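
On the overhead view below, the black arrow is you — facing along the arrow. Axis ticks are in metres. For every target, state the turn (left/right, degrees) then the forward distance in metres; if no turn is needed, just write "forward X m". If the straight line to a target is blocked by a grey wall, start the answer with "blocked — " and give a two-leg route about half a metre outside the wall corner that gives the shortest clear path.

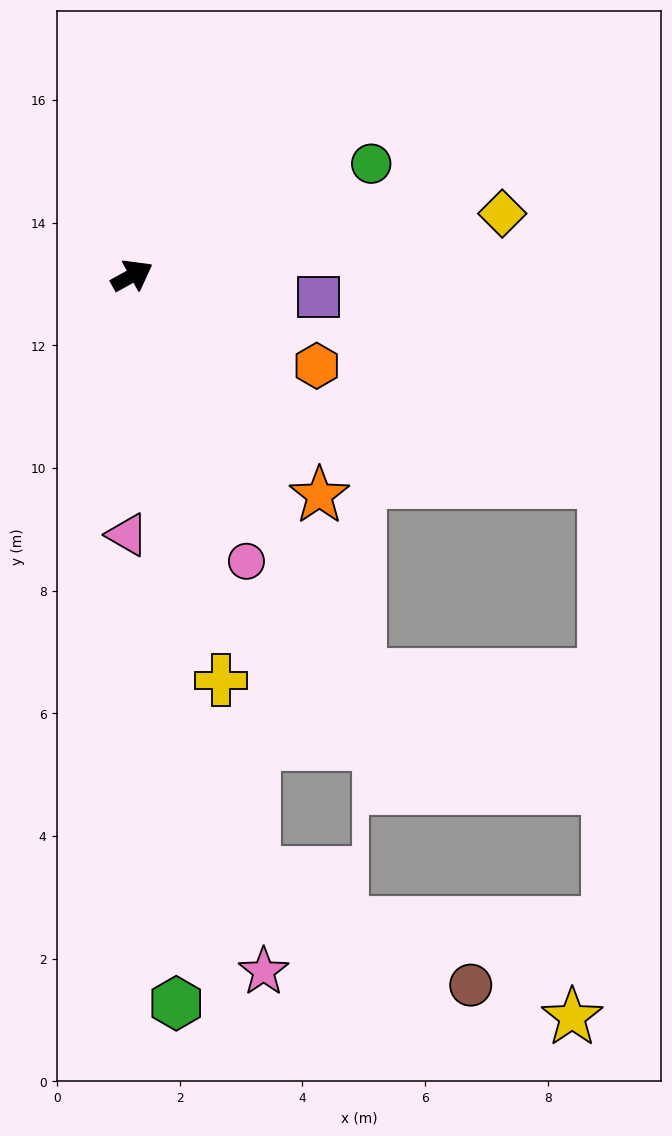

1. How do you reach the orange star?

turn right 78°, forward 4.7 m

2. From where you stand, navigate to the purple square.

turn right 35°, forward 3.1 m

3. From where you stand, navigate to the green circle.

turn right 4°, forward 4.3 m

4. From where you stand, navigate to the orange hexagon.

turn right 55°, forward 3.3 m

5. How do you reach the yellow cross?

turn right 107°, forward 6.8 m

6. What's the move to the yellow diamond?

turn right 19°, forward 6.1 m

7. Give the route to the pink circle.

turn right 97°, forward 5.0 m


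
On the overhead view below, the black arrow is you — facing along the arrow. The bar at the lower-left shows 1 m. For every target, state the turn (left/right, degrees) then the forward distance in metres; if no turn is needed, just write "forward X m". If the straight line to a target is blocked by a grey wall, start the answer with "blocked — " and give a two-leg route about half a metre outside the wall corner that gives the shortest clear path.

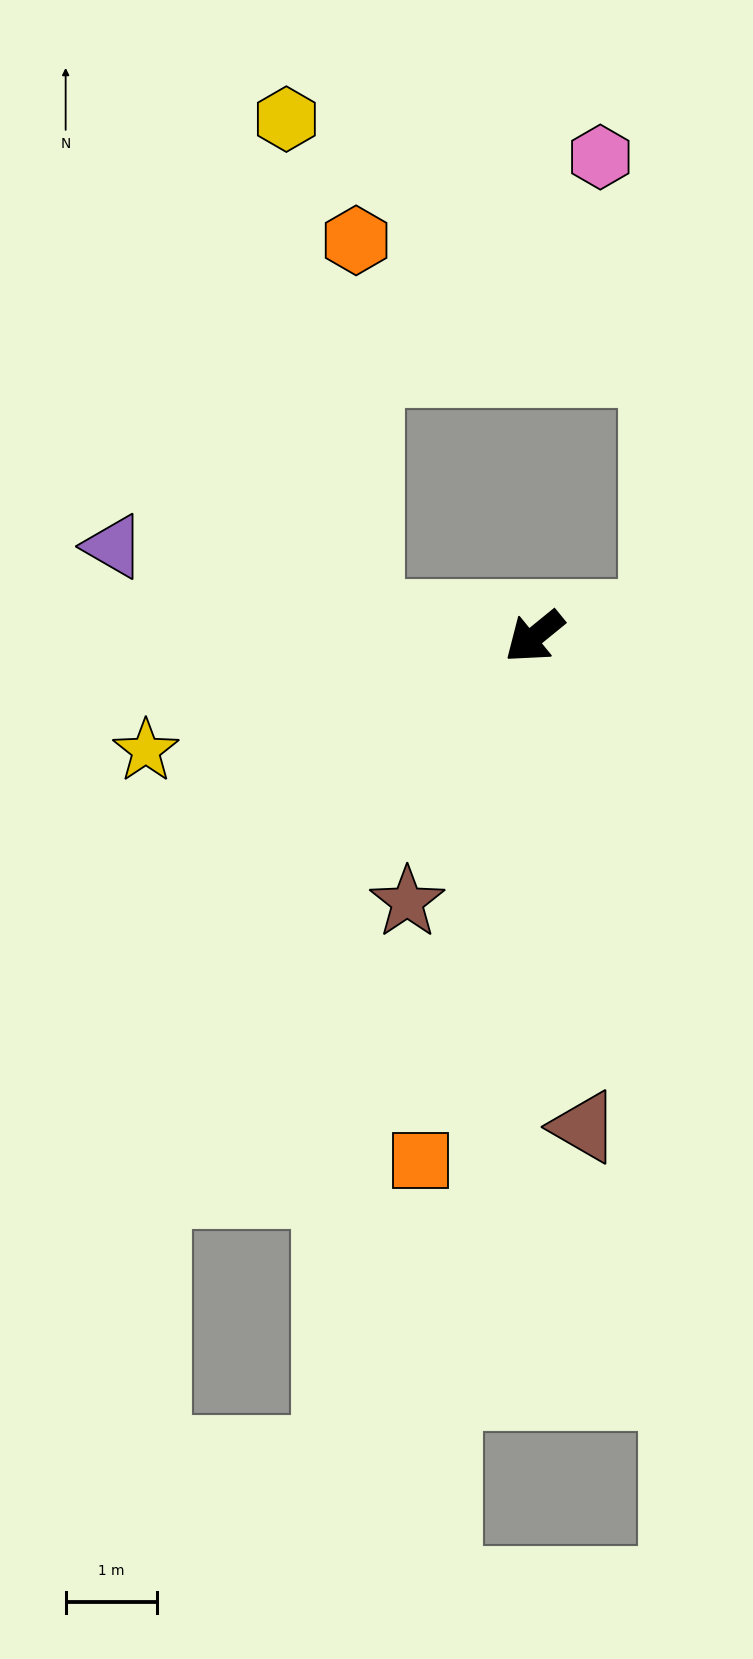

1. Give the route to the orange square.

turn left 39°, forward 5.9 m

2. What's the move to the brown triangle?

turn left 57°, forward 5.4 m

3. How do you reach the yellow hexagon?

blocked — turn right 45°, forward 1.9 m, then turn right 75°, forward 5.5 m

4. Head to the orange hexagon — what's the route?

blocked — turn right 45°, forward 1.9 m, then turn right 83°, forward 4.2 m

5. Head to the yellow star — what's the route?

turn right 23°, forward 4.4 m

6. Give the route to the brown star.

turn left 25°, forward 3.2 m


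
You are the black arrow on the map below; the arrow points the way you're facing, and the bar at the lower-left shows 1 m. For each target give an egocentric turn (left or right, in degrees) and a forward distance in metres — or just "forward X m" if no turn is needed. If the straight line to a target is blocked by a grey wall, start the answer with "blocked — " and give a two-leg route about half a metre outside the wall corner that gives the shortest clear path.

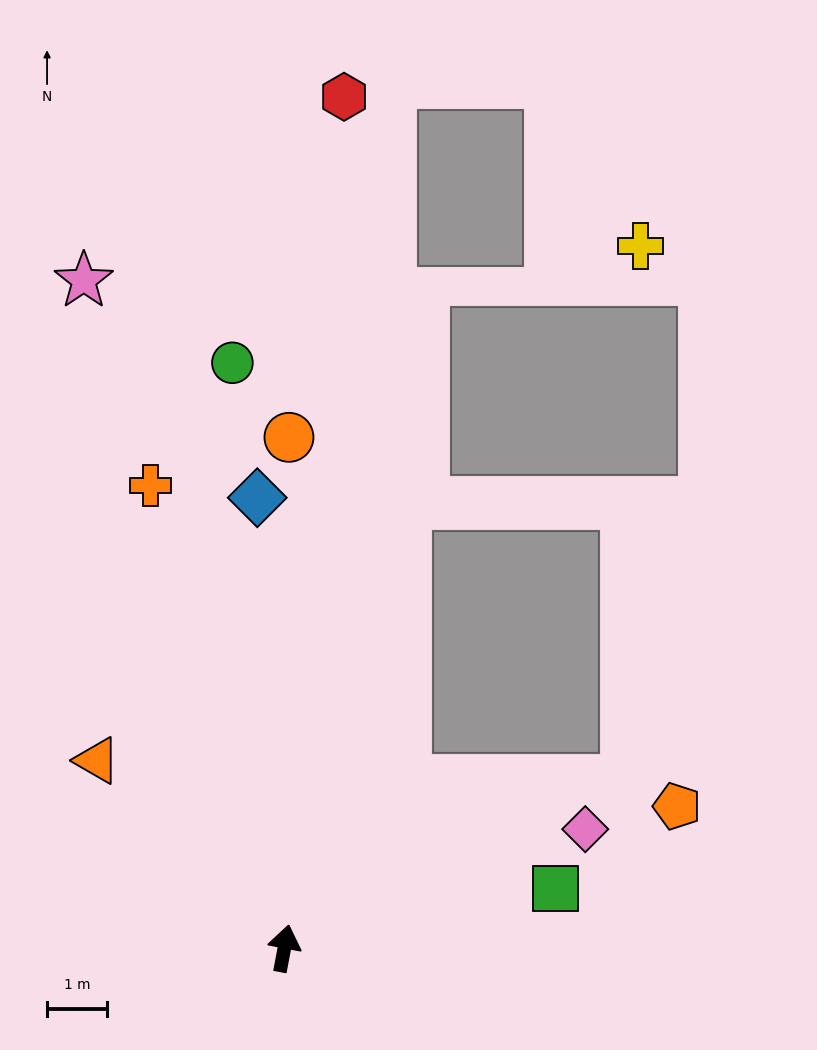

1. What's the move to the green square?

turn right 67°, forward 4.6 m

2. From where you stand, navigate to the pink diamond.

turn right 58°, forward 5.4 m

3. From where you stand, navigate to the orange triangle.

turn left 56°, forward 4.4 m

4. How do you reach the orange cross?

turn left 27°, forward 8.0 m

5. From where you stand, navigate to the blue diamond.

turn left 14°, forward 7.5 m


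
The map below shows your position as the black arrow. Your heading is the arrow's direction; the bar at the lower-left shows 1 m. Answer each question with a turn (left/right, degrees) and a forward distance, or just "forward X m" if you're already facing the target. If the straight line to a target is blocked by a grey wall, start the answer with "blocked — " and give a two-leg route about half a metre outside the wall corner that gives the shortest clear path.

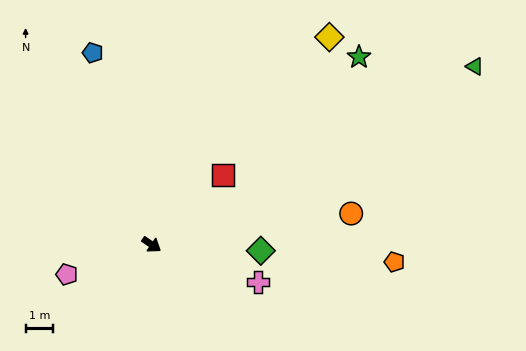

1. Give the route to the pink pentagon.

turn right 126°, forward 3.2 m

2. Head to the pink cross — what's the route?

turn left 15°, forward 4.1 m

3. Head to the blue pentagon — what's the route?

turn left 141°, forward 7.2 m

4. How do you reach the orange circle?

turn left 43°, forward 7.3 m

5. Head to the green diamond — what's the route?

turn left 31°, forward 3.9 m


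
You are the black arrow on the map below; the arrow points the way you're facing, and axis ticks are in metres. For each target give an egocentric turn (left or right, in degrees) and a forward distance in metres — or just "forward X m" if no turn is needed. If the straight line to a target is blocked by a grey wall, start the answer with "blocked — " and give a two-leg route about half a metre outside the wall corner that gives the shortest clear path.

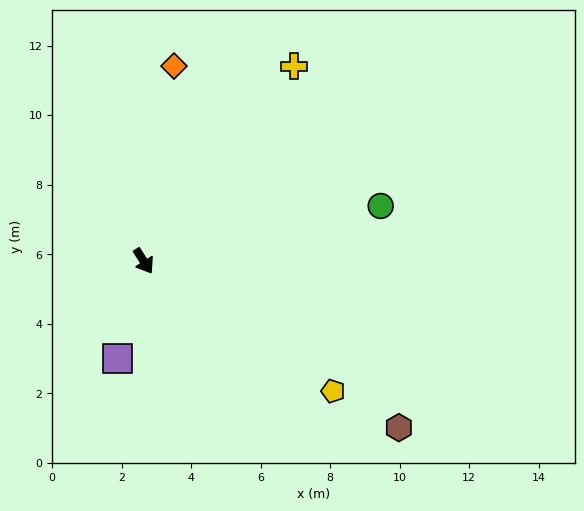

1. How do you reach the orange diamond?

turn left 139°, forward 5.7 m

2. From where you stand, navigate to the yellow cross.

turn left 110°, forward 7.1 m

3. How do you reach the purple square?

turn right 47°, forward 2.9 m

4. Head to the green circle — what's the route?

turn left 71°, forward 7.0 m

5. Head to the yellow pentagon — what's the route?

turn left 23°, forward 6.6 m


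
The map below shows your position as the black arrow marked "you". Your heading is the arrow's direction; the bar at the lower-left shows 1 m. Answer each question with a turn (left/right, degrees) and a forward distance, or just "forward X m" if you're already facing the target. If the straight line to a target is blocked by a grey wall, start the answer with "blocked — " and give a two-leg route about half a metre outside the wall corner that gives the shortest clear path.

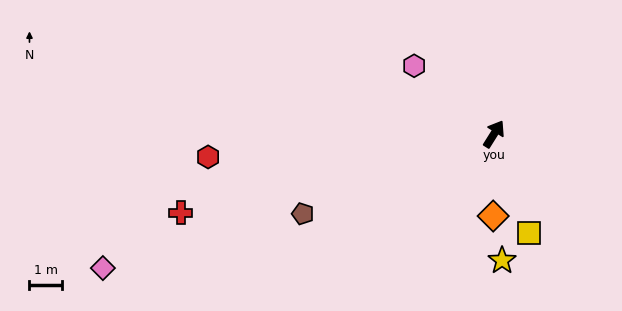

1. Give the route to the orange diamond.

turn right 148°, forward 2.5 m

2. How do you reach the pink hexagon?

turn left 82°, forward 3.2 m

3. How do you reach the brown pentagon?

turn left 145°, forward 6.4 m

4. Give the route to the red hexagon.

turn left 127°, forward 8.8 m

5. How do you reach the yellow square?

turn right 128°, forward 3.3 m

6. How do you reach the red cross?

turn left 136°, forward 10.0 m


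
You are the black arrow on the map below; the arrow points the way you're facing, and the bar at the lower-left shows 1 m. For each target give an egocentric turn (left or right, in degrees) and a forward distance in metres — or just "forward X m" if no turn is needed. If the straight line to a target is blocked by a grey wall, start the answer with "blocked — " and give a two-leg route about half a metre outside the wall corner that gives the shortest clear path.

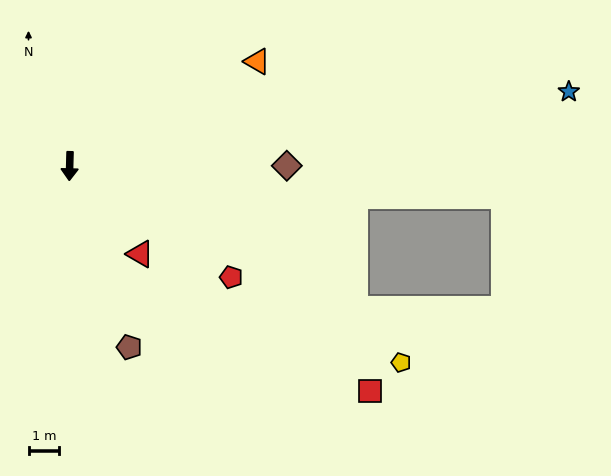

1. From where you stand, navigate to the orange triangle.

turn left 121°, forward 7.0 m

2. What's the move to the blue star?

turn left 100°, forward 16.5 m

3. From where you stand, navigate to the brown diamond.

turn left 92°, forward 7.1 m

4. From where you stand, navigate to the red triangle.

turn left 40°, forward 3.7 m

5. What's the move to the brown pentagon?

turn left 20°, forward 6.2 m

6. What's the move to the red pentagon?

turn left 57°, forward 6.4 m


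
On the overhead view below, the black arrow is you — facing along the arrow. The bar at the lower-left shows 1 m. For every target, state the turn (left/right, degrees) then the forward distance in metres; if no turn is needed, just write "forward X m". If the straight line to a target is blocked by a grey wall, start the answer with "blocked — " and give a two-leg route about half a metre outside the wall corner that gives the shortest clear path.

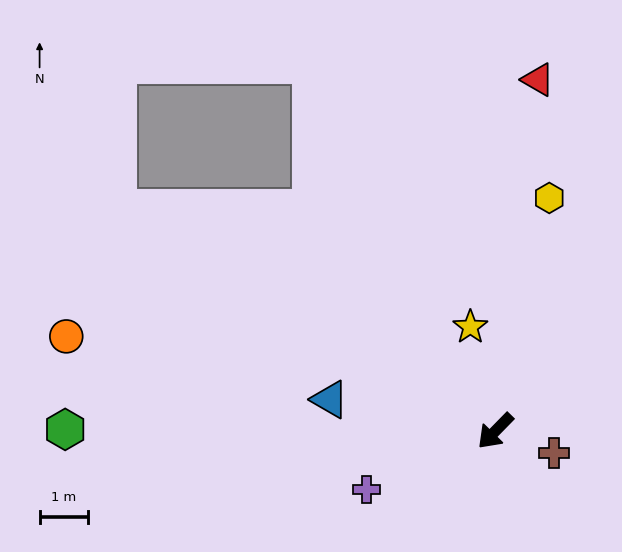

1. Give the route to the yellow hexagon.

turn right 149°, forward 4.9 m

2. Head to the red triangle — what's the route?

turn right 143°, forward 7.3 m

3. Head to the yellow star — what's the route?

turn right 122°, forward 2.2 m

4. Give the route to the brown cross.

turn left 114°, forward 1.3 m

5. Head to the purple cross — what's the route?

turn right 21°, forward 2.9 m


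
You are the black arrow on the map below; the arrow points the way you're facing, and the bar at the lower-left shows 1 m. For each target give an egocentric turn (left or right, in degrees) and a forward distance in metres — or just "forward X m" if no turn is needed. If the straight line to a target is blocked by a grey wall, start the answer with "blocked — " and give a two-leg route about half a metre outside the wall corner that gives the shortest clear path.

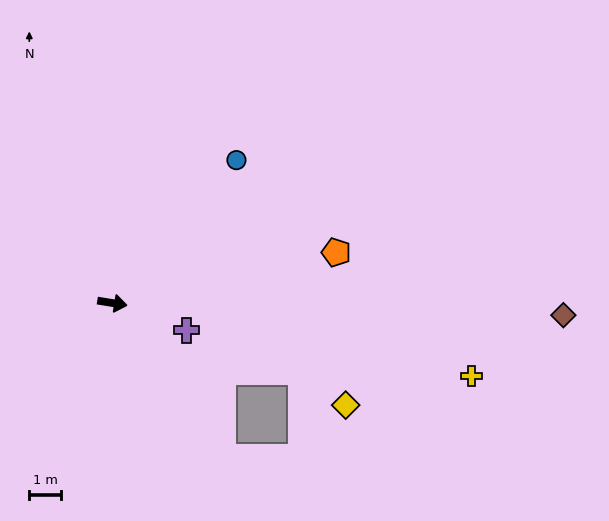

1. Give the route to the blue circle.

turn left 58°, forward 6.0 m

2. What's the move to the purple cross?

turn right 11°, forward 2.5 m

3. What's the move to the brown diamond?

turn left 8°, forward 14.3 m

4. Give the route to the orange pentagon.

turn left 22°, forward 7.3 m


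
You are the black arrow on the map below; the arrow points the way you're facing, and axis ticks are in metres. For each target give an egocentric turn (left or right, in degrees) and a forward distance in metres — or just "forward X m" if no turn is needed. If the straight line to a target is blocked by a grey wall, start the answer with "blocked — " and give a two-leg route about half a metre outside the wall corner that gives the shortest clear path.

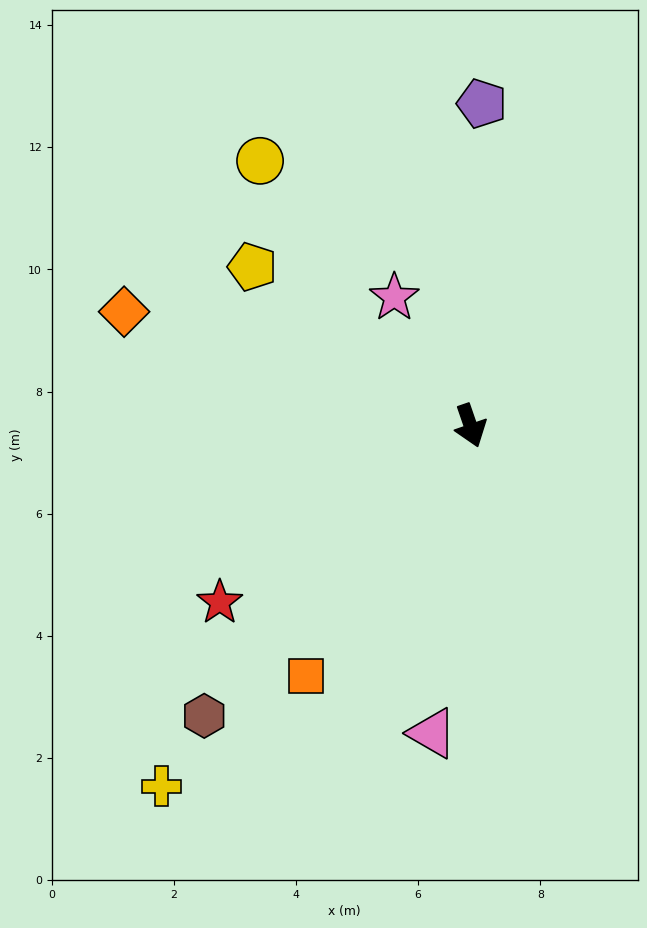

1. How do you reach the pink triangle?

turn right 26°, forward 5.1 m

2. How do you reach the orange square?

turn right 52°, forward 4.9 m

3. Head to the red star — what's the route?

turn right 74°, forward 5.0 m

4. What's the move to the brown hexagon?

turn right 62°, forward 6.4 m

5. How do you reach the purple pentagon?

turn left 159°, forward 5.3 m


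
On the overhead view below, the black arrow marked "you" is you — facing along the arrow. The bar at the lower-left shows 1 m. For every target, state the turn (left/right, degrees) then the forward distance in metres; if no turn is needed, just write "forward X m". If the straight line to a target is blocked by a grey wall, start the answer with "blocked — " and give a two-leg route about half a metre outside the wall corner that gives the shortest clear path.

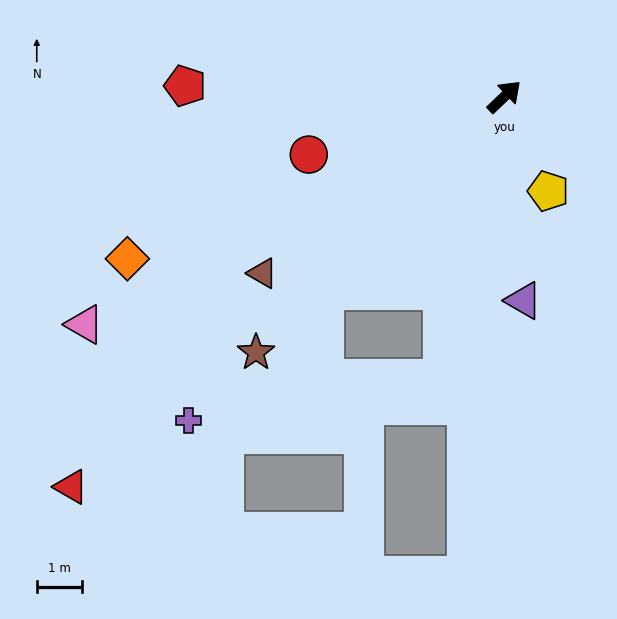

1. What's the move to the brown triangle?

turn left 172°, forward 6.6 m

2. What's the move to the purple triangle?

turn right 128°, forward 4.5 m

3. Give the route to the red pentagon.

turn left 134°, forward 7.0 m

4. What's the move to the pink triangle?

turn left 165°, forward 10.5 m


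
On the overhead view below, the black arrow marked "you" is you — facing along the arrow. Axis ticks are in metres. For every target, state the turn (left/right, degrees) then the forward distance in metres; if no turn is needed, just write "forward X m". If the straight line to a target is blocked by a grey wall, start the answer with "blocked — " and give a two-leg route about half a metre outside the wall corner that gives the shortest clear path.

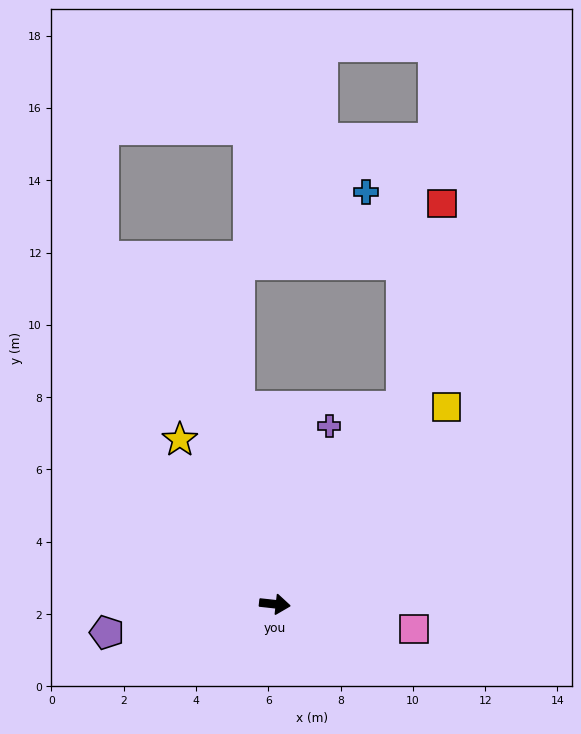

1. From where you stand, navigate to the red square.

blocked — turn left 64°, forward 6.5 m, then turn left 21°, forward 5.7 m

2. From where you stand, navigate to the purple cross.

turn left 79°, forward 5.2 m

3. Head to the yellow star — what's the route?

turn left 126°, forward 5.3 m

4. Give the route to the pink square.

turn right 4°, forward 3.9 m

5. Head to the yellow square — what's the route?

turn left 55°, forward 7.2 m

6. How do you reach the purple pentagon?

turn right 164°, forward 4.7 m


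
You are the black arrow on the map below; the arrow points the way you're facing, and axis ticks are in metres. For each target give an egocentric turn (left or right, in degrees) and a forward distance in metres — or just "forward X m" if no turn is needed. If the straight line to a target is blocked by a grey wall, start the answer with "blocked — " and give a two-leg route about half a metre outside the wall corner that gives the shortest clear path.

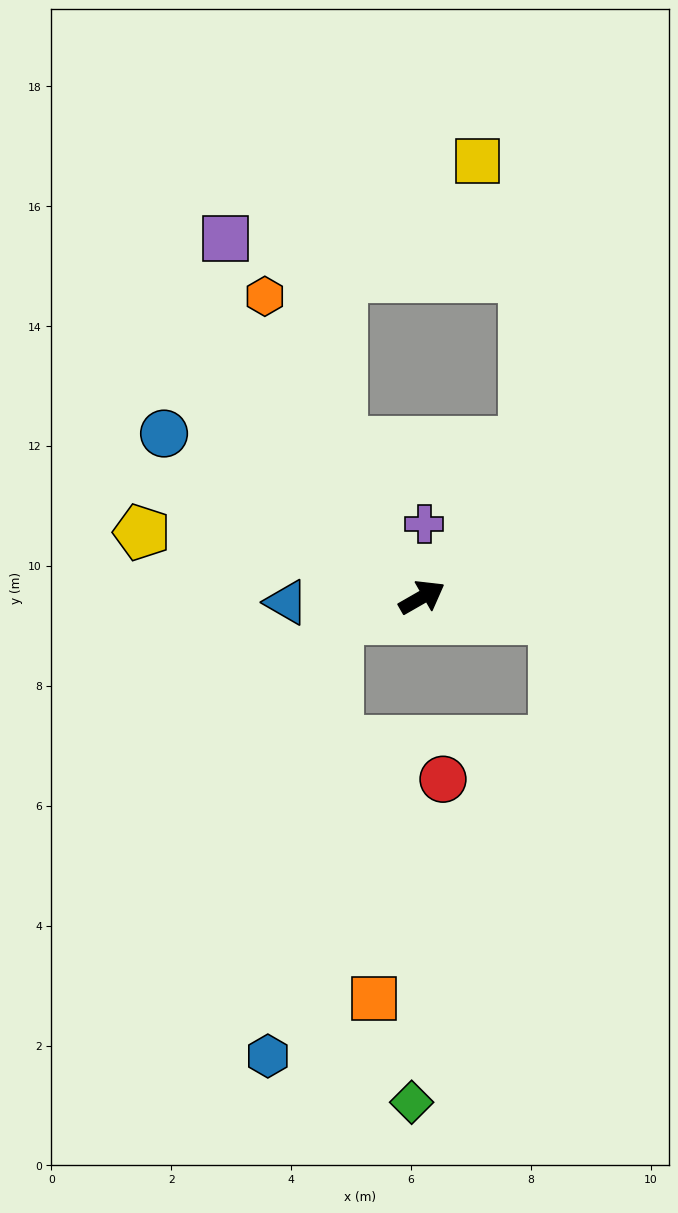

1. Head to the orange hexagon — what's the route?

turn left 88°, forward 5.7 m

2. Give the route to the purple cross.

turn left 58°, forward 1.2 m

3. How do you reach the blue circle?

turn left 118°, forward 5.1 m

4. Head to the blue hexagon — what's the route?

blocked — turn left 165°, forward 1.5 m, then turn left 66°, forward 7.4 m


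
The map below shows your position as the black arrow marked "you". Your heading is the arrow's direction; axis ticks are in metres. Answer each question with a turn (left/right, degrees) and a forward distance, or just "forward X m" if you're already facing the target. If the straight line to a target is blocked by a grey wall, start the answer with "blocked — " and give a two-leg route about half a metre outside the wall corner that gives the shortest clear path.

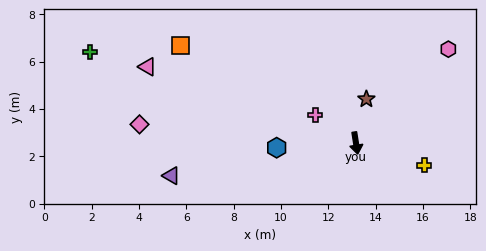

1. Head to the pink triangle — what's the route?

turn right 119°, forward 9.4 m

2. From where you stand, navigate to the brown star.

turn left 158°, forward 1.9 m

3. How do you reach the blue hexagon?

turn right 96°, forward 3.4 m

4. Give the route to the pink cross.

turn right 133°, forward 2.1 m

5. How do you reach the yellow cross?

turn left 63°, forward 3.0 m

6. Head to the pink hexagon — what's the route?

turn left 127°, forward 5.6 m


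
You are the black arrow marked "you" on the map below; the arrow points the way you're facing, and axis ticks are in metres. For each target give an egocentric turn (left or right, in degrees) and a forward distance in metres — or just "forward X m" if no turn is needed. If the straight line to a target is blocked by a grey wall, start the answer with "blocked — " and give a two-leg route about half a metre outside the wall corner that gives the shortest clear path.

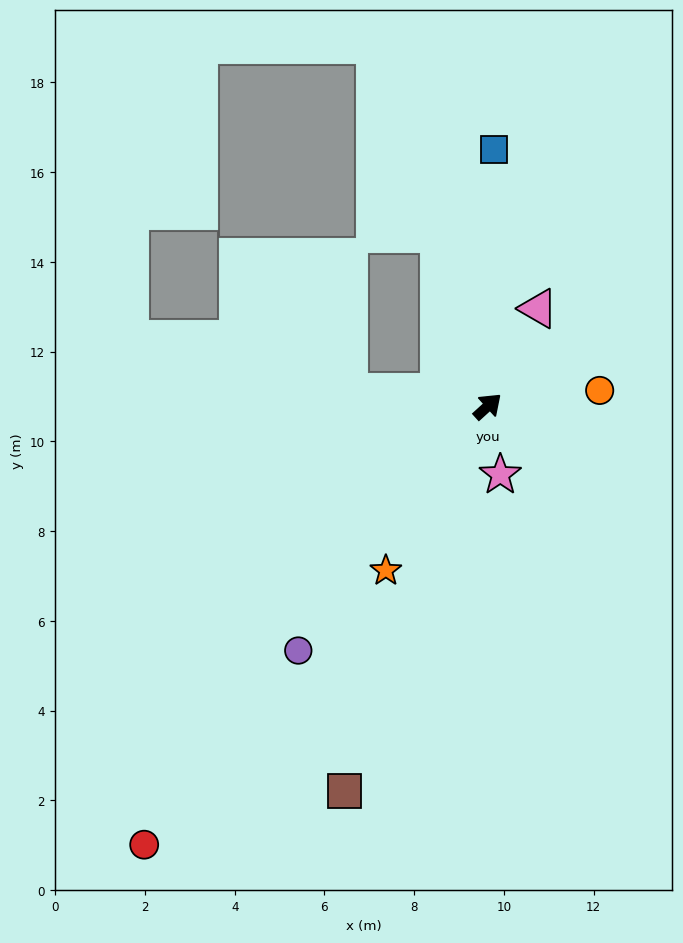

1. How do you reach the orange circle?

turn right 34°, forward 2.5 m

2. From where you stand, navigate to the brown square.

turn right 153°, forward 9.2 m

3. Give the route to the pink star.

turn right 122°, forward 1.5 m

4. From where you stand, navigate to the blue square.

turn left 46°, forward 5.7 m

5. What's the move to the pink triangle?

turn left 20°, forward 2.5 m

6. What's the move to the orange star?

turn right 164°, forward 4.3 m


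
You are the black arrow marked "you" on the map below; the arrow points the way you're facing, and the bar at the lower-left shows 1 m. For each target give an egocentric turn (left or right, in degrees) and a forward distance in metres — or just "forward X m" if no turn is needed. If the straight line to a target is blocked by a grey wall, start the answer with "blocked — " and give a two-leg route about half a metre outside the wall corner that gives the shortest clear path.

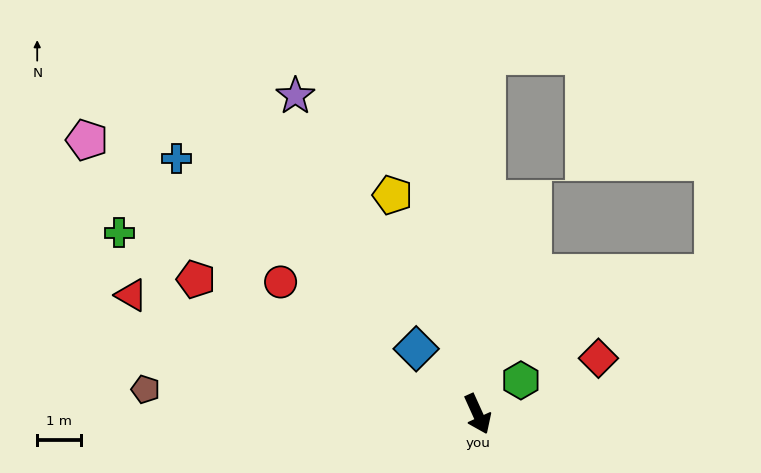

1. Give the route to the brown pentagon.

turn right 119°, forward 7.6 m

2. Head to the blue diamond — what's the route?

turn right 161°, forward 2.0 m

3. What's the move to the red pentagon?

turn right 140°, forward 7.1 m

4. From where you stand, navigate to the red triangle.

turn right 133°, forward 8.3 m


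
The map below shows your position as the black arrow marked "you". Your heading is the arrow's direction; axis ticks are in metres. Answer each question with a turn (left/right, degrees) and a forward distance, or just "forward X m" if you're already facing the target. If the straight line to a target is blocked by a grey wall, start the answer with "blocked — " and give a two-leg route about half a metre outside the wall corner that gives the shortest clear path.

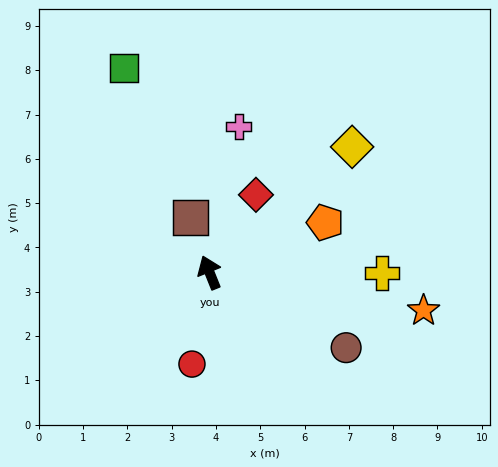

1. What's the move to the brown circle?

turn right 141°, forward 3.5 m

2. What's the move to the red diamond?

turn right 53°, forward 2.0 m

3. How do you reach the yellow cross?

turn right 112°, forward 3.9 m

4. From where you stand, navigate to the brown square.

turn right 3°, forward 1.3 m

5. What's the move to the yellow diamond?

turn right 71°, forward 4.3 m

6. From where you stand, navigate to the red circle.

turn left 147°, forward 2.1 m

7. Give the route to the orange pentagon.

turn right 89°, forward 2.8 m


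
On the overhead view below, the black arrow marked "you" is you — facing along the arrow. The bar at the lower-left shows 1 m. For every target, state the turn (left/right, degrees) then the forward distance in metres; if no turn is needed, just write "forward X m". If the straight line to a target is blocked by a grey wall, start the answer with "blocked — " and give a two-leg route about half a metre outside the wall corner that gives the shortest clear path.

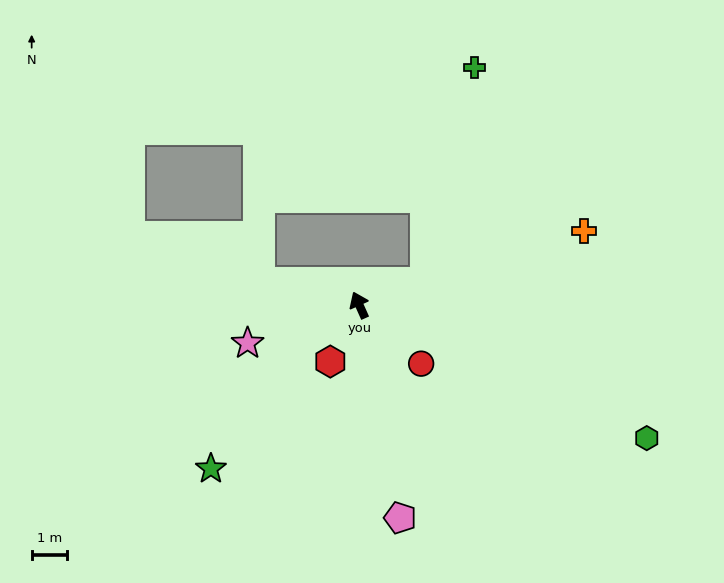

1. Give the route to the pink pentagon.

turn left 167°, forward 6.1 m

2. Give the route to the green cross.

blocked — turn right 95°, forward 2.0 m, then turn left 58°, forward 6.2 m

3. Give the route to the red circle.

turn right 158°, forward 2.4 m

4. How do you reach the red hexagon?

turn left 129°, forward 1.8 m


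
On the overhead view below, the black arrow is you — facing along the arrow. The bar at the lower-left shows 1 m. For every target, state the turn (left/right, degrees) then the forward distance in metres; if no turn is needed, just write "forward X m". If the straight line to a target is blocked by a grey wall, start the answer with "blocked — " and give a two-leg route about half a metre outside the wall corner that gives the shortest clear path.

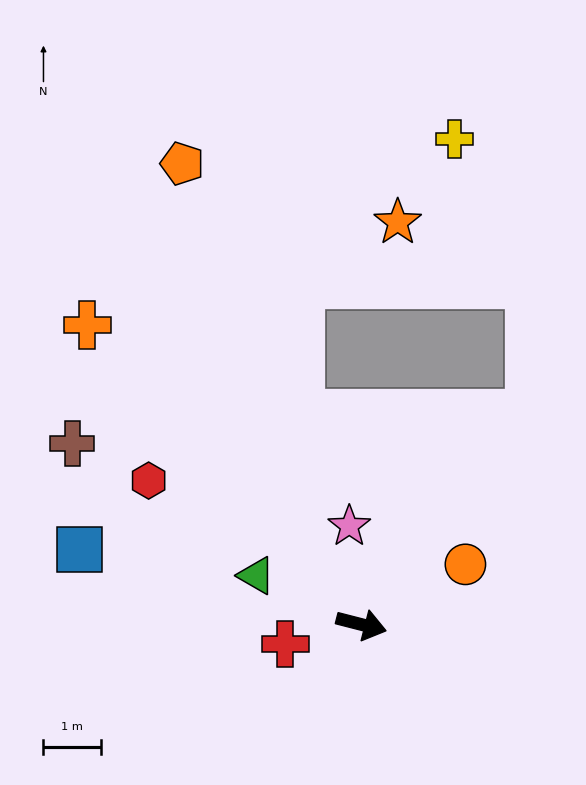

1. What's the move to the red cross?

turn right 151°, forward 1.4 m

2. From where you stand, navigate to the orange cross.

turn left 147°, forward 7.1 m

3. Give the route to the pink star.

turn left 111°, forward 1.7 m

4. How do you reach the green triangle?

turn left 169°, forward 2.0 m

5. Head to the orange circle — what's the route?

turn left 44°, forward 2.1 m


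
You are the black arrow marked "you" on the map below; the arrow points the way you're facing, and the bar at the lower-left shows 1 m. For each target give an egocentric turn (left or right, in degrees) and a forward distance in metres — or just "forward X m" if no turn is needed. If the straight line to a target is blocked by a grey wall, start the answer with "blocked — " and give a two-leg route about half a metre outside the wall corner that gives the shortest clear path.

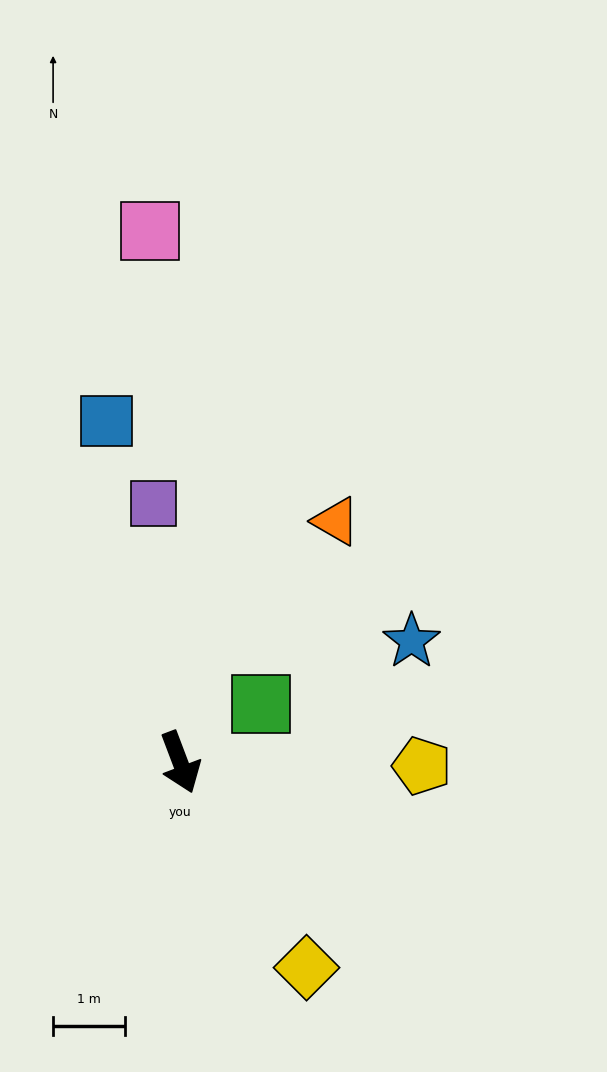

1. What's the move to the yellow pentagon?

turn left 68°, forward 3.4 m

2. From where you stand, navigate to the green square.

turn left 105°, forward 1.4 m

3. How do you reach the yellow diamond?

turn left 11°, forward 3.3 m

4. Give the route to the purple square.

turn left 165°, forward 3.6 m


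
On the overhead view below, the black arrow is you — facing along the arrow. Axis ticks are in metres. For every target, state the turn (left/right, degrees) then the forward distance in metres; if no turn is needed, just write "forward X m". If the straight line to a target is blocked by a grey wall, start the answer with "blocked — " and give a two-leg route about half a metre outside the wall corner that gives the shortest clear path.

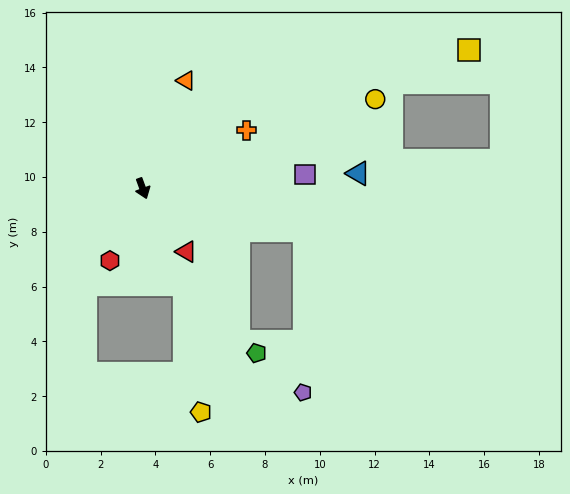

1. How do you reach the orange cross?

turn left 99°, forward 4.3 m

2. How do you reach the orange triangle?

turn left 138°, forward 4.2 m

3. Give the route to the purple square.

turn left 75°, forward 5.9 m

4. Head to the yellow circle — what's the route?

turn left 91°, forward 9.1 m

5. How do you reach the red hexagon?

turn right 45°, forward 2.9 m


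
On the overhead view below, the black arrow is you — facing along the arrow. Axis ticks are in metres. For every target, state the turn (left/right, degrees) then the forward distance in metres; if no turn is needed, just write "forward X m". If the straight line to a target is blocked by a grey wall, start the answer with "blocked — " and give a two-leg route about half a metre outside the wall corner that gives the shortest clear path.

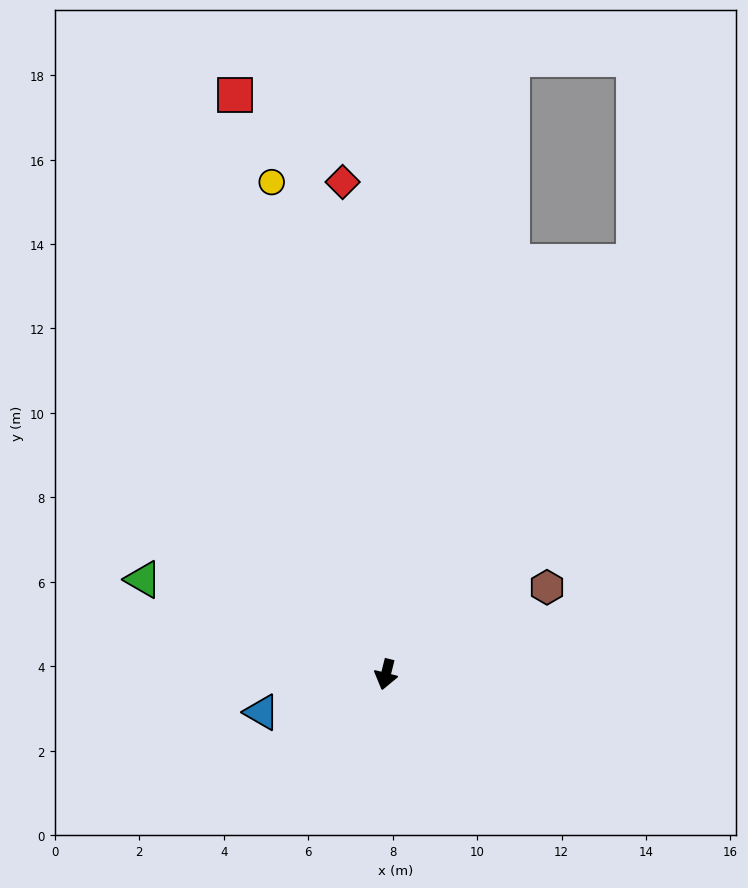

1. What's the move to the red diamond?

turn right 161°, forward 11.7 m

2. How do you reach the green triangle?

turn right 97°, forward 6.2 m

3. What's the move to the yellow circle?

turn right 153°, forward 12.0 m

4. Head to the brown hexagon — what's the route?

turn left 132°, forward 4.3 m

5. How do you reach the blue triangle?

turn right 59°, forward 3.1 m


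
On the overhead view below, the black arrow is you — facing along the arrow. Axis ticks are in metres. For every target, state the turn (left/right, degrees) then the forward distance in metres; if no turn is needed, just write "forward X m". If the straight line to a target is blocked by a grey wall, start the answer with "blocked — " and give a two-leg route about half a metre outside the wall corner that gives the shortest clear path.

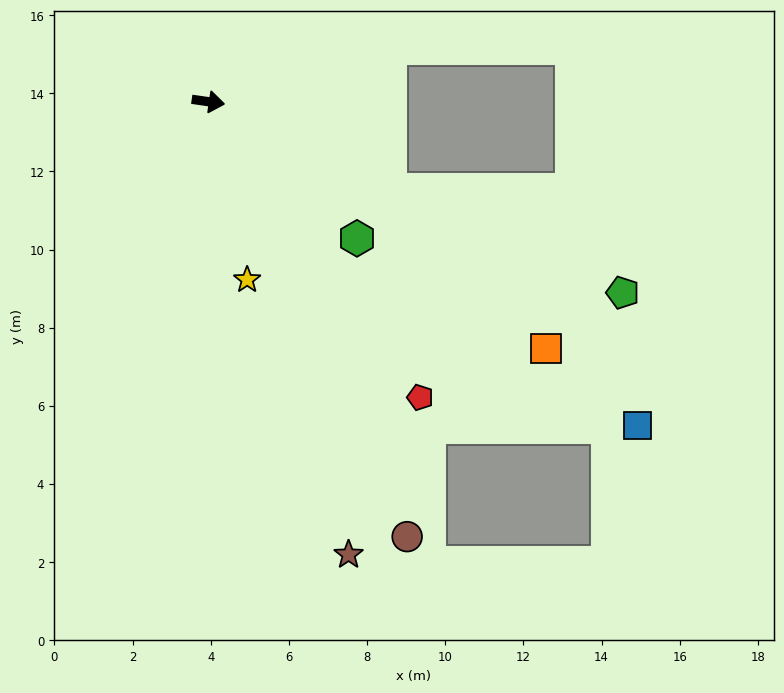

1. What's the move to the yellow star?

turn right 69°, forward 4.7 m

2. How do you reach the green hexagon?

turn right 34°, forward 5.2 m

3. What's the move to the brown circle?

turn right 57°, forward 12.2 m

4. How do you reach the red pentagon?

turn right 46°, forward 9.3 m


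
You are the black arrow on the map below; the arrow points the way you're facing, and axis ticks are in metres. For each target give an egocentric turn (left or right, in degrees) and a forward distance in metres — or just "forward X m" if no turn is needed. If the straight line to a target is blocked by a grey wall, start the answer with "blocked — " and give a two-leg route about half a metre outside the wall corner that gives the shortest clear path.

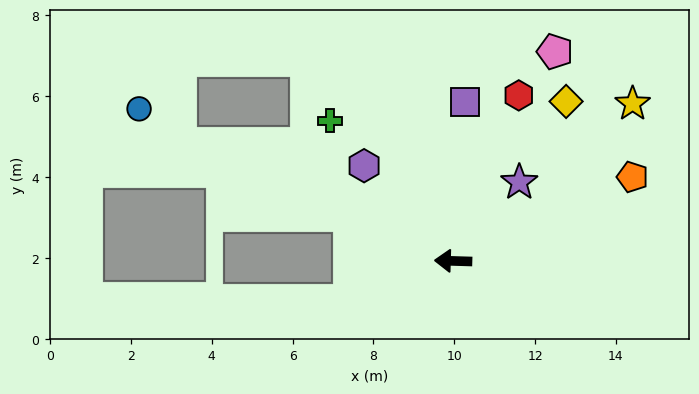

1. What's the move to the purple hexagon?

turn right 45°, forward 3.2 m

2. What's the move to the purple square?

turn right 92°, forward 3.9 m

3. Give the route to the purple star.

turn right 128°, forward 2.5 m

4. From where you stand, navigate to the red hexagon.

turn right 110°, forward 4.4 m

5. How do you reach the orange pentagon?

turn right 153°, forward 4.9 m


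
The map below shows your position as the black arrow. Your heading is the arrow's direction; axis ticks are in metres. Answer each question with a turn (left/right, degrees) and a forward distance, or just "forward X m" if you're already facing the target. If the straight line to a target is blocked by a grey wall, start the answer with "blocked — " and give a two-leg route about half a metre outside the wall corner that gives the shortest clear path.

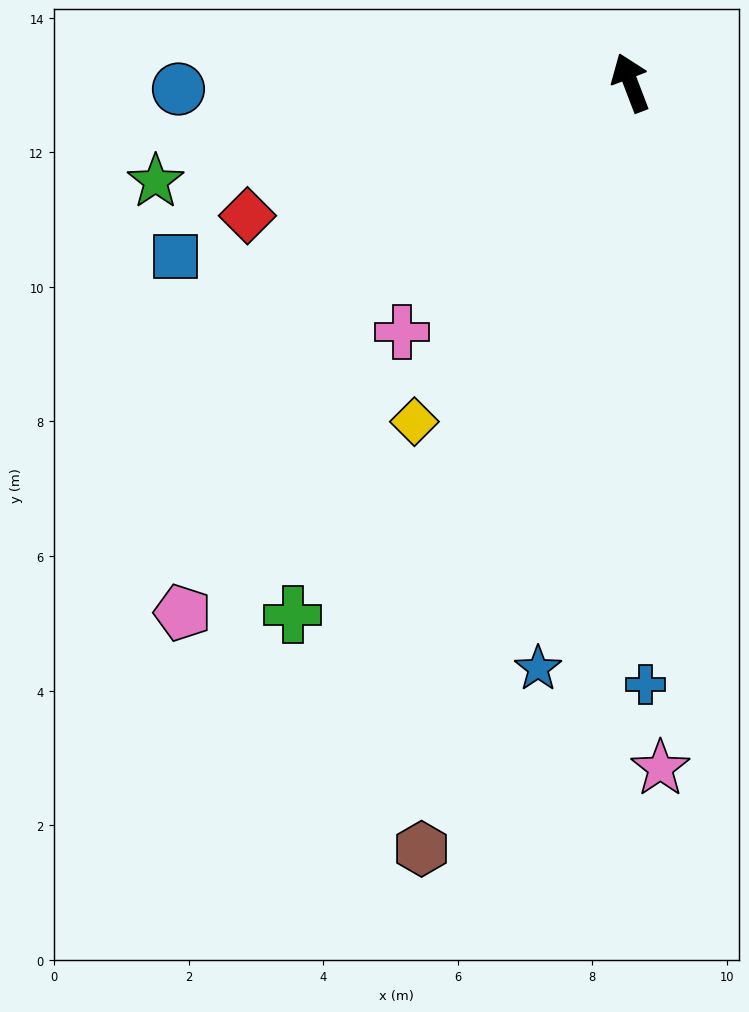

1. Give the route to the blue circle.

turn left 70°, forward 6.7 m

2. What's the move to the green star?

turn left 81°, forward 7.2 m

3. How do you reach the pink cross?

turn left 117°, forward 5.0 m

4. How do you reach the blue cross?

turn left 160°, forward 8.9 m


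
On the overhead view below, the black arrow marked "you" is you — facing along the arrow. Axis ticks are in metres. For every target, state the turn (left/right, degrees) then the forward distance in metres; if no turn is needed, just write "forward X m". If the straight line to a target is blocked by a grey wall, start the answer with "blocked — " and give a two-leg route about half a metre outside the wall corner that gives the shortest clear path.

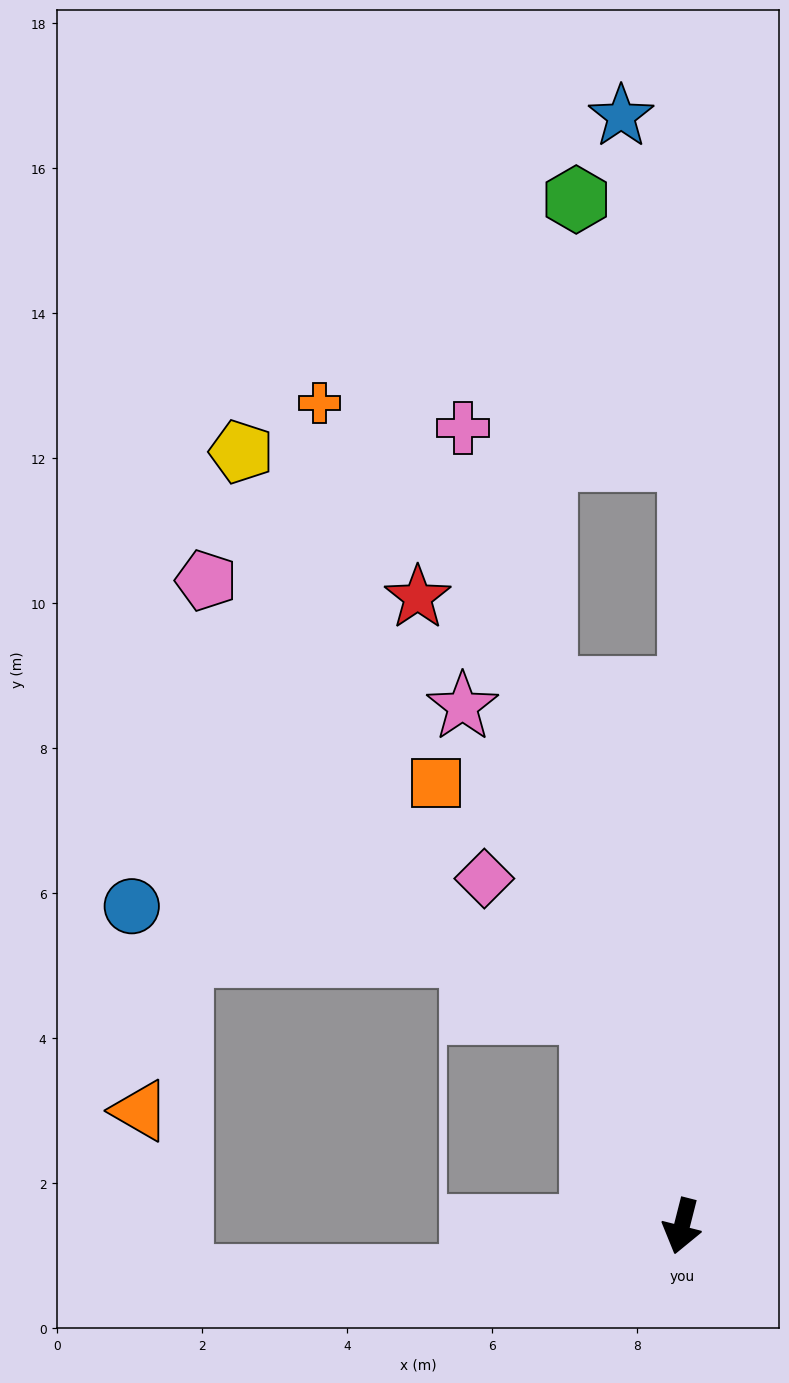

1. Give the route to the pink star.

turn right 143°, forward 7.8 m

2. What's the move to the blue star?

blocked — turn right 166°, forward 10.6 m, then turn left 11°, forward 4.8 m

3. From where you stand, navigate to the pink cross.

turn right 150°, forward 11.4 m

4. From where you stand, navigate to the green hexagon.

blocked — turn right 166°, forward 10.6 m, then turn left 24°, forward 3.9 m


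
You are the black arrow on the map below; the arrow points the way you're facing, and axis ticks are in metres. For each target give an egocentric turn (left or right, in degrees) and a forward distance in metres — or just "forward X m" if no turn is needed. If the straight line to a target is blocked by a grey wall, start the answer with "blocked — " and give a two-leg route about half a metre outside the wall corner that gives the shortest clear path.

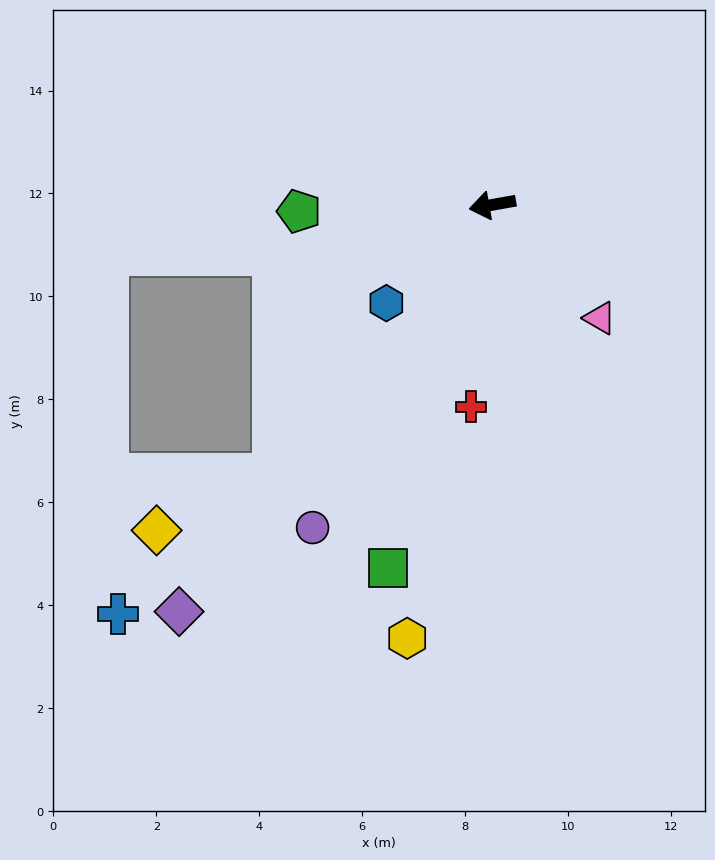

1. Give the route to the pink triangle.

turn left 123°, forward 3.0 m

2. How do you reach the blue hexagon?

turn left 33°, forward 2.8 m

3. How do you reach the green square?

turn left 64°, forward 7.3 m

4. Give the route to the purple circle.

turn left 51°, forward 7.2 m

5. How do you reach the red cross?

turn left 74°, forward 3.9 m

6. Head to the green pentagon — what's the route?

turn right 8°, forward 3.8 m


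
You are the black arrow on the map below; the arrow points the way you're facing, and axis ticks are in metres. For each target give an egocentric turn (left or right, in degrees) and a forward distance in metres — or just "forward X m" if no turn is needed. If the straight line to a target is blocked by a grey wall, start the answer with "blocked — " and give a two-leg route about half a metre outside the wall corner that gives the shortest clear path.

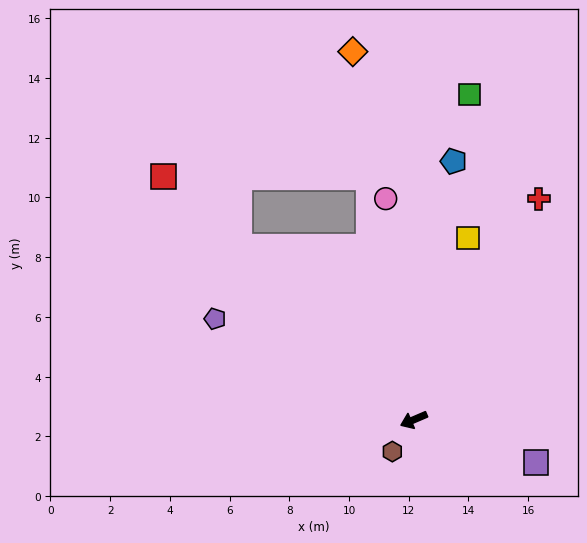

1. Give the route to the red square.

turn right 67°, forward 11.7 m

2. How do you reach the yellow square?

turn right 130°, forward 6.4 m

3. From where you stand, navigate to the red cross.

turn right 143°, forward 8.5 m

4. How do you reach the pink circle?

turn right 106°, forward 7.5 m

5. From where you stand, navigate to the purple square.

turn left 137°, forward 4.3 m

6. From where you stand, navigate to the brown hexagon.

turn left 33°, forward 1.3 m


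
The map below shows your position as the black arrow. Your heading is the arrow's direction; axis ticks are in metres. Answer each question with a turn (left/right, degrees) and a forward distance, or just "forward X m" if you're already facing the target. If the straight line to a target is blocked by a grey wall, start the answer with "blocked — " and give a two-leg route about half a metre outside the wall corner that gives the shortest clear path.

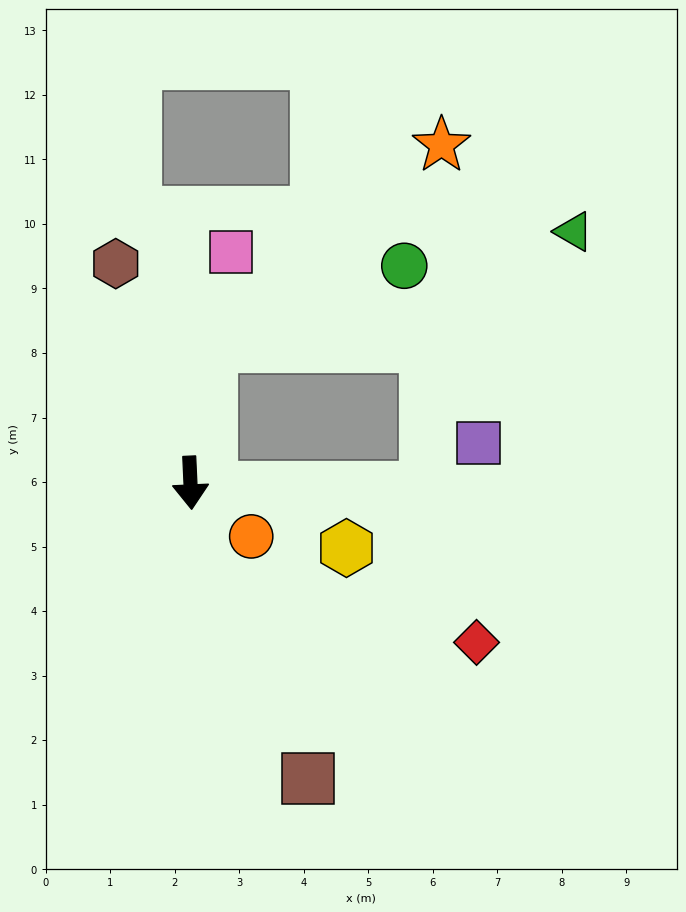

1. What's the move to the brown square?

turn left 19°, forward 4.9 m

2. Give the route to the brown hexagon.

turn right 164°, forward 3.6 m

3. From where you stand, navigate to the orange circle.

turn left 46°, forward 1.3 m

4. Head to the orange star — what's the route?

blocked — turn left 169°, forward 2.2 m, then turn right 41°, forward 4.7 m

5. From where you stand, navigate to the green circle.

blocked — turn left 169°, forward 2.2 m, then turn right 59°, forward 3.3 m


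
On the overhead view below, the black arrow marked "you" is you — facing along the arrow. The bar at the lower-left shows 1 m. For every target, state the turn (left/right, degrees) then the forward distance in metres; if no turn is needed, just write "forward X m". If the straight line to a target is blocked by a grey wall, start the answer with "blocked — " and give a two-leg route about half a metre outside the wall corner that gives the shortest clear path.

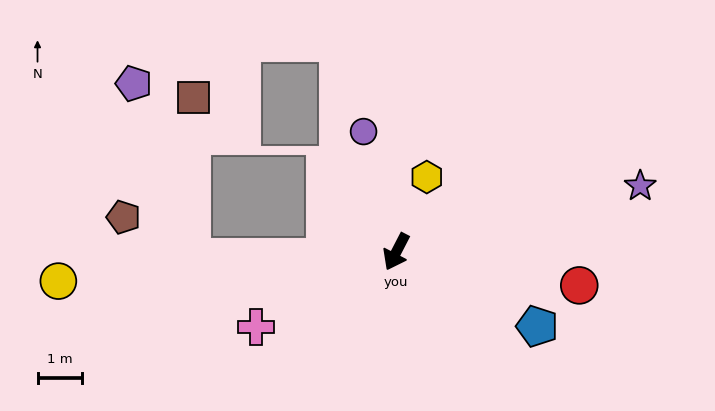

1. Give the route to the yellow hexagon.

turn right 175°, forward 1.8 m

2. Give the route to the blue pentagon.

turn left 89°, forward 3.5 m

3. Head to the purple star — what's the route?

turn left 132°, forward 5.6 m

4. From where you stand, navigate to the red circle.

turn left 107°, forward 4.1 m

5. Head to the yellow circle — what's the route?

turn right 58°, forward 7.6 m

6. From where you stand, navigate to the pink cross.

turn right 35°, forward 3.6 m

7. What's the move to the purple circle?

turn right 137°, forward 2.8 m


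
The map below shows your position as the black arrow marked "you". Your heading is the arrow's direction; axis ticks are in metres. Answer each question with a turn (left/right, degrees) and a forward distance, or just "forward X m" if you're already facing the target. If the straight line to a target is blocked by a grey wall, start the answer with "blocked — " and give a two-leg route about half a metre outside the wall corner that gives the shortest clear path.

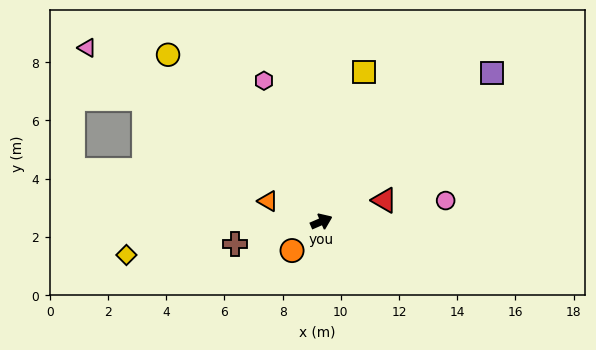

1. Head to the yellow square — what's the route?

turn left 51°, forward 5.3 m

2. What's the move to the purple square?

turn left 18°, forward 7.8 m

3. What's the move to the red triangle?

turn right 5°, forward 2.3 m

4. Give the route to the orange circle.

turn right 159°, forward 1.4 m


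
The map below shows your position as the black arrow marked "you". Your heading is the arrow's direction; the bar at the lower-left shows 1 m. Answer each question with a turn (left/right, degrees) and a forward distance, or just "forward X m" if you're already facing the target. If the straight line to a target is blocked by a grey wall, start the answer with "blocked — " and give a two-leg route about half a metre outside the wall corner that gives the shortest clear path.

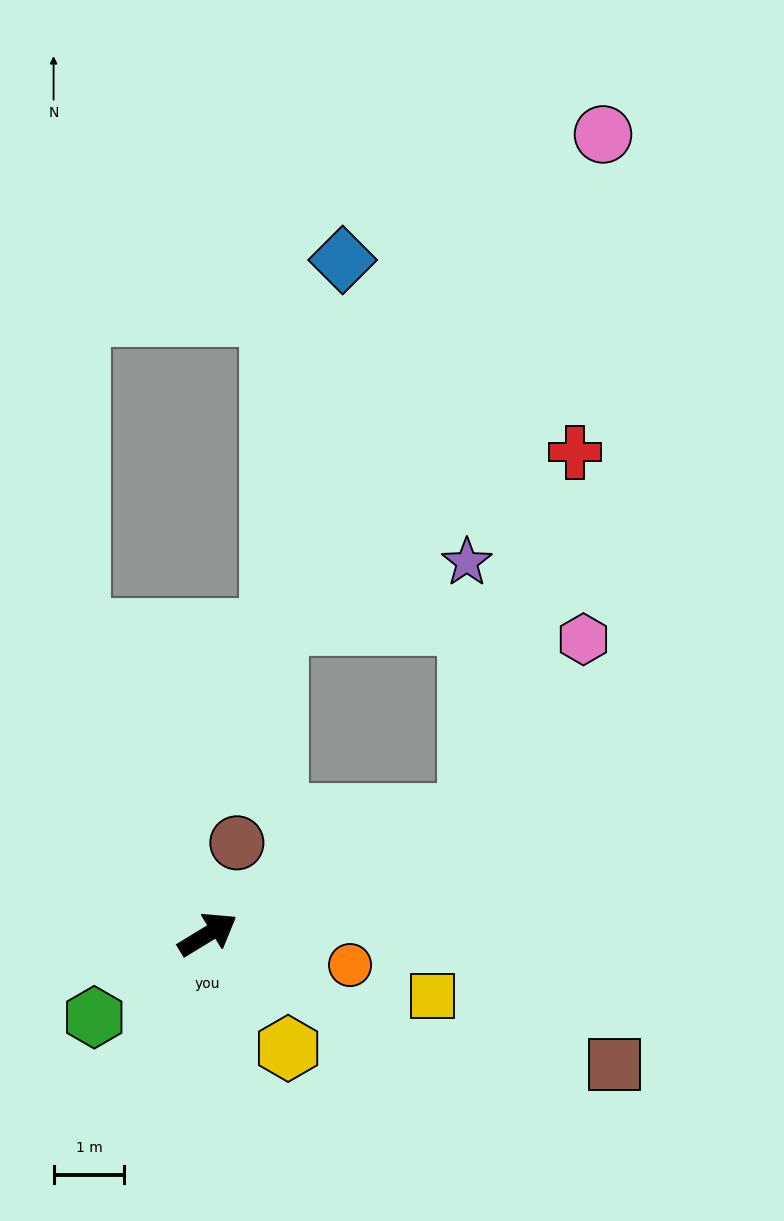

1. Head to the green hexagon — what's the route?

turn right 175°, forward 2.0 m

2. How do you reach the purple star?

blocked — turn right 7°, forward 4.0 m, then turn left 66°, forward 3.6 m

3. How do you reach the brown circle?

turn left 41°, forward 1.4 m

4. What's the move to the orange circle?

turn right 44°, forward 2.1 m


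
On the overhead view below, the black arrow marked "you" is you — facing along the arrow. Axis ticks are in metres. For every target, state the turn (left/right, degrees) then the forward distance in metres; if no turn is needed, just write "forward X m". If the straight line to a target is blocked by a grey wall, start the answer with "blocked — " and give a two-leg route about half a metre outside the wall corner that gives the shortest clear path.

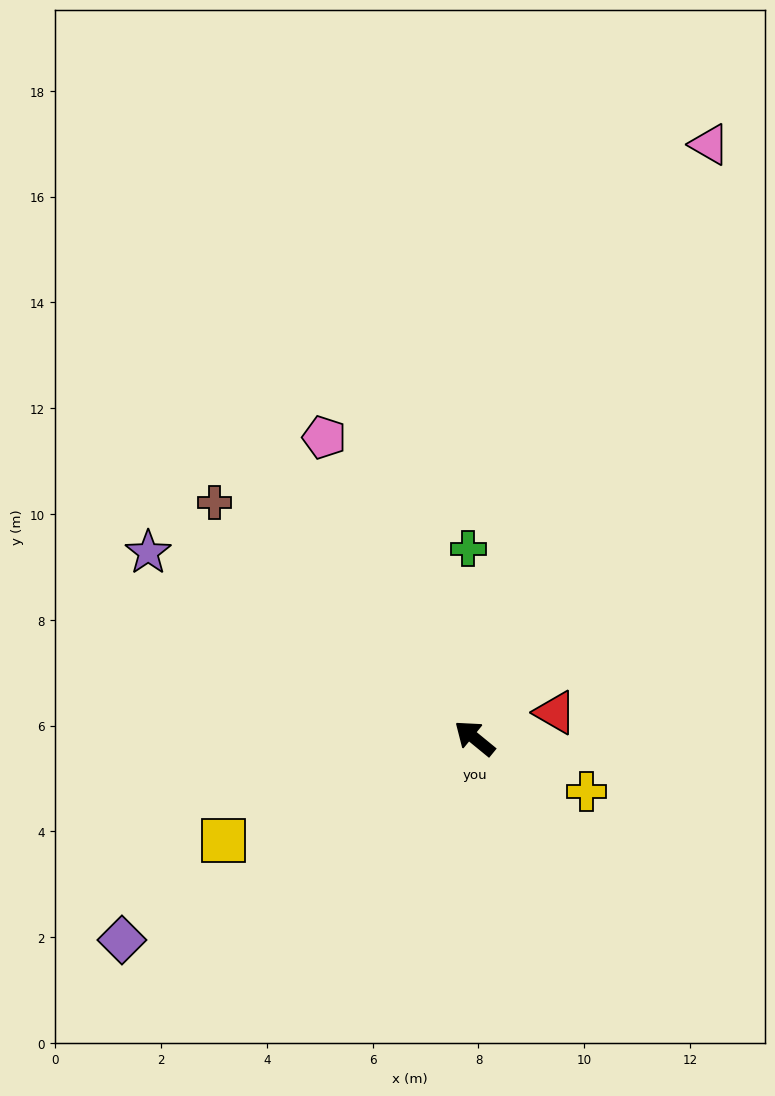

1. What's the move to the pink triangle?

turn right 72°, forward 12.1 m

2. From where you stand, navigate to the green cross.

turn right 49°, forward 3.6 m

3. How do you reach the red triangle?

turn right 123°, forward 1.6 m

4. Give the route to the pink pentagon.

turn right 24°, forward 6.4 m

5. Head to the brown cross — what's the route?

turn right 3°, forward 6.6 m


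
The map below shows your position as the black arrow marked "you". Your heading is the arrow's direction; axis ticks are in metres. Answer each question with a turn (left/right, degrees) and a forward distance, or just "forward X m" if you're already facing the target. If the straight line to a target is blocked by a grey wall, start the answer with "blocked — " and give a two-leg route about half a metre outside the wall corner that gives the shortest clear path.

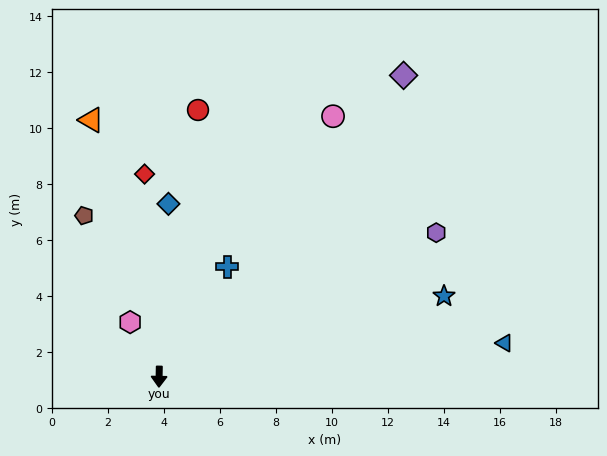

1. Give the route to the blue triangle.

turn left 97°, forward 12.4 m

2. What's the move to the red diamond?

turn right 175°, forward 7.3 m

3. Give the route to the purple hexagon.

turn left 119°, forward 11.2 m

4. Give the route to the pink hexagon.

turn right 151°, forward 2.2 m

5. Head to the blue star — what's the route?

turn left 107°, forward 10.6 m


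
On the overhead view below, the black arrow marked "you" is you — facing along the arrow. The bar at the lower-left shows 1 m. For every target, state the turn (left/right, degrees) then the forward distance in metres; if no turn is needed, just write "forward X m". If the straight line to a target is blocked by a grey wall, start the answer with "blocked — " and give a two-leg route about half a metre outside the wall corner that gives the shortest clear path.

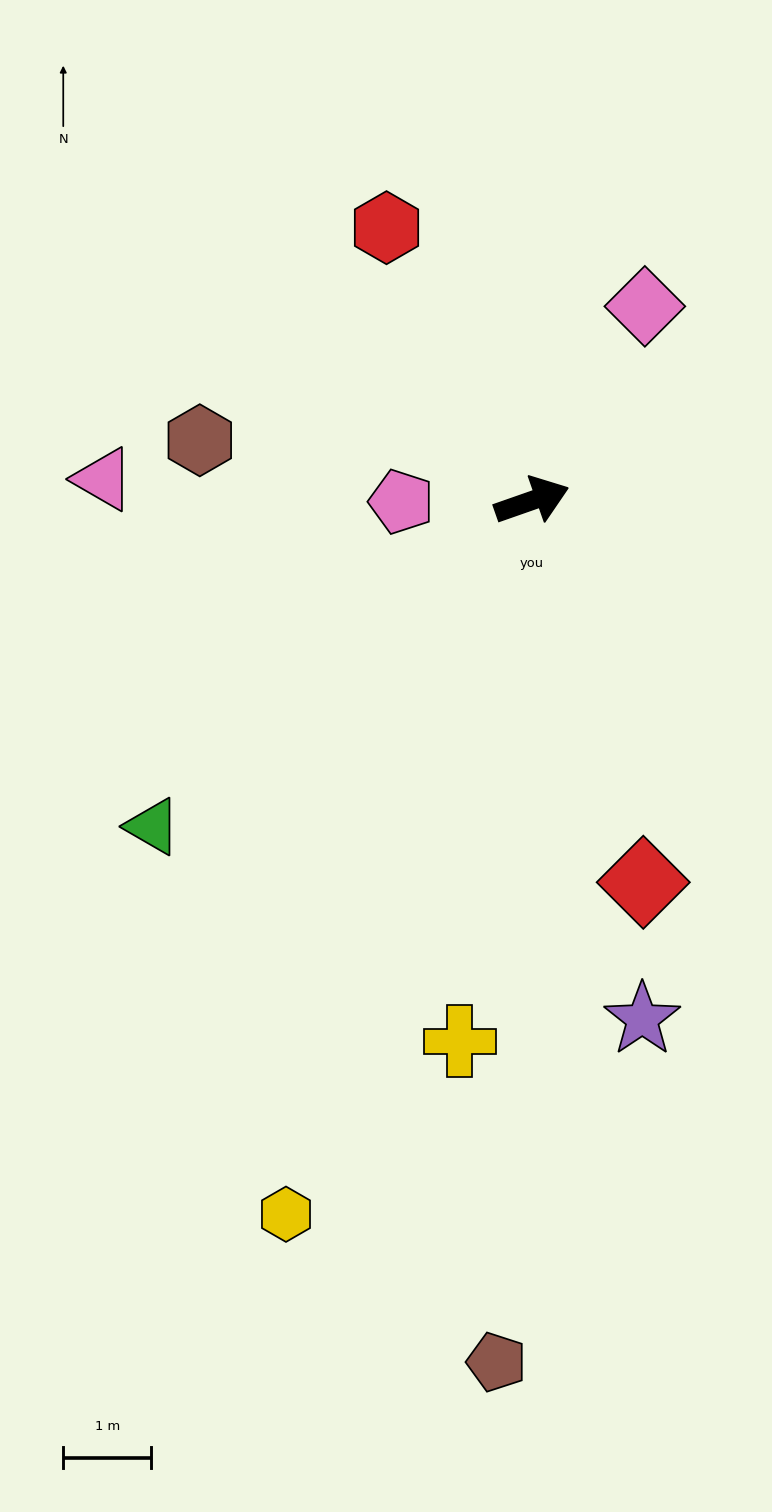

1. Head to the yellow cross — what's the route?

turn right 117°, forward 6.2 m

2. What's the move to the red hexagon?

turn left 99°, forward 3.5 m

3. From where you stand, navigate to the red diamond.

turn right 93°, forward 4.5 m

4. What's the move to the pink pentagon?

turn left 161°, forward 1.5 m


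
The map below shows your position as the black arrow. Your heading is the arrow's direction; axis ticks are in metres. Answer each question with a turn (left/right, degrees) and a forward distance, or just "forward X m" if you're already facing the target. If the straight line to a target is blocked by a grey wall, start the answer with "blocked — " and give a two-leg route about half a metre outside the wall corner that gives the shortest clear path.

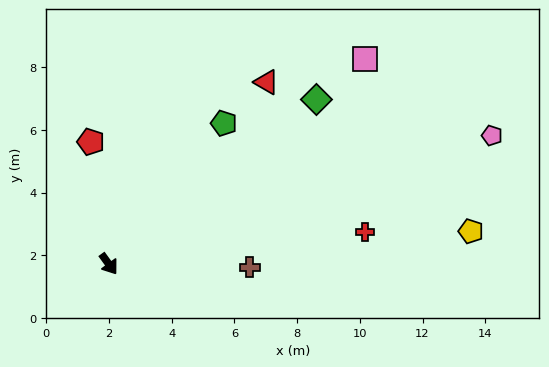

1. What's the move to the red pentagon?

turn left 152°, forward 3.9 m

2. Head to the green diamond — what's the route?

turn left 92°, forward 8.5 m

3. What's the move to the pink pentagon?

turn left 73°, forward 12.9 m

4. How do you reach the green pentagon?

turn left 105°, forward 5.8 m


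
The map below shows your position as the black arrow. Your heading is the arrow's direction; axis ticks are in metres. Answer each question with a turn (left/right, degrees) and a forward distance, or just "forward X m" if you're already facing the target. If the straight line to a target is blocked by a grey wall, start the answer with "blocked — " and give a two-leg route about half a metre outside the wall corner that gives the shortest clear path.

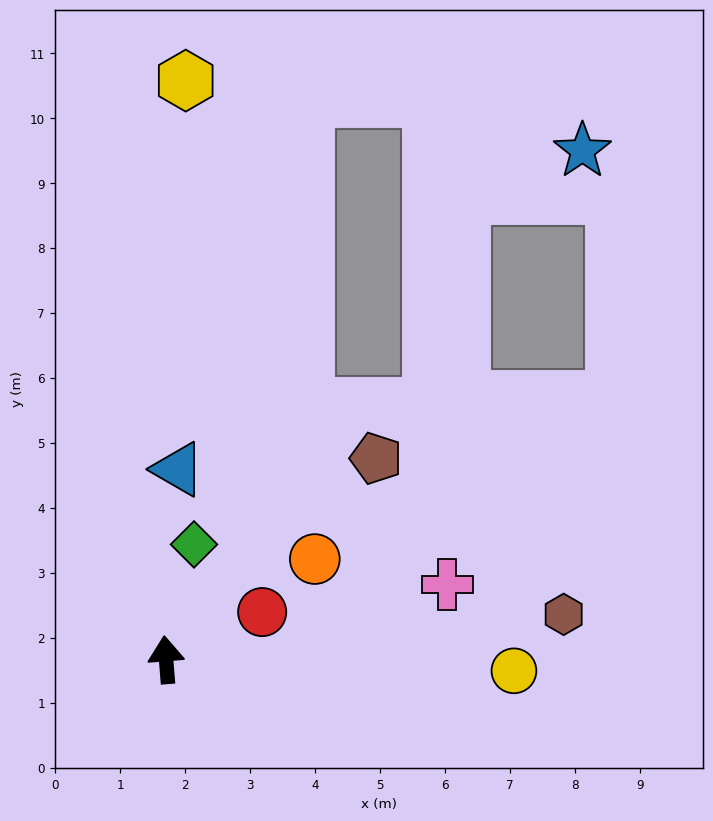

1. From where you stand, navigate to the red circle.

turn right 68°, forward 1.7 m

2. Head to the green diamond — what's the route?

turn right 18°, forward 1.8 m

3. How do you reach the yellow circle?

turn right 96°, forward 5.4 m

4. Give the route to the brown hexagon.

turn right 88°, forward 6.2 m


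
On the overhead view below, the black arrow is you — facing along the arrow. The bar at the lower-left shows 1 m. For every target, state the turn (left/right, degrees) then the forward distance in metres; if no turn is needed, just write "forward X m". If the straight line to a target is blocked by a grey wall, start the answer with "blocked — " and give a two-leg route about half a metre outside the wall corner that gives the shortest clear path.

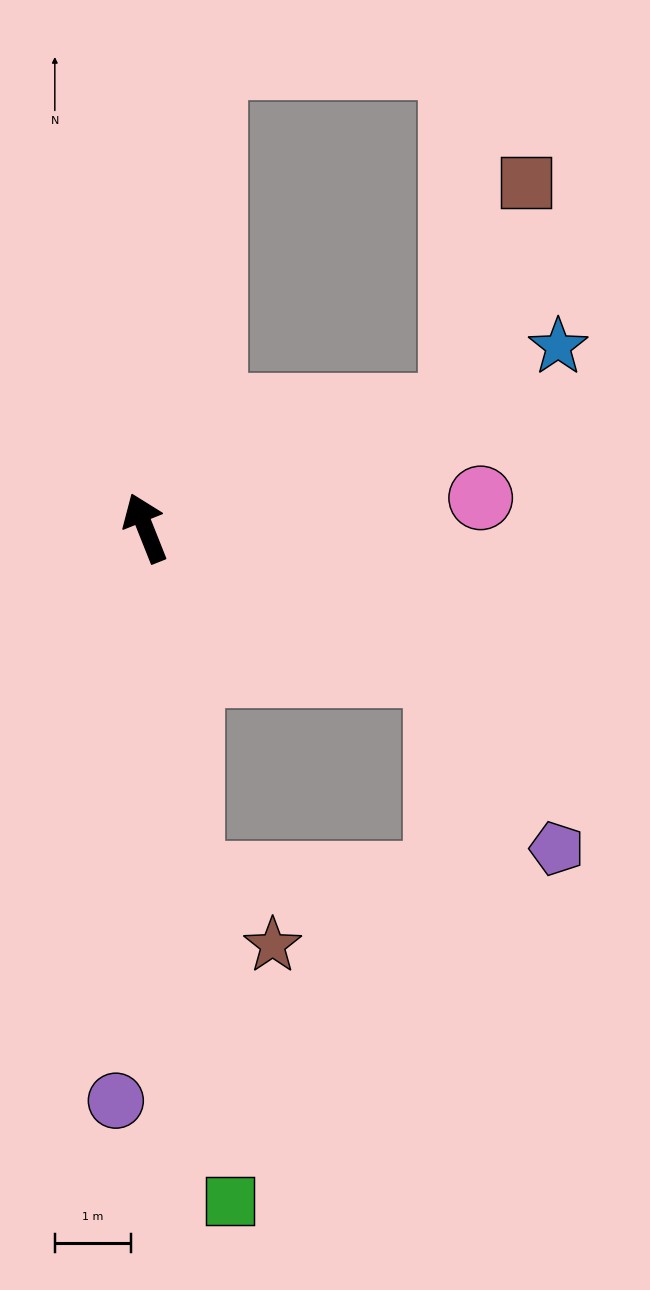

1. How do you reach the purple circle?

turn left 155°, forward 7.5 m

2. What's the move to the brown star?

blocked — turn left 166°, forward 4.6 m, then turn left 41°, forward 1.4 m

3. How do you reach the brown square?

blocked — turn right 90°, forward 4.3 m, then turn left 50°, forward 3.1 m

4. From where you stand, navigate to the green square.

turn left 165°, forward 8.9 m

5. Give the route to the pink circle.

turn right 107°, forward 4.4 m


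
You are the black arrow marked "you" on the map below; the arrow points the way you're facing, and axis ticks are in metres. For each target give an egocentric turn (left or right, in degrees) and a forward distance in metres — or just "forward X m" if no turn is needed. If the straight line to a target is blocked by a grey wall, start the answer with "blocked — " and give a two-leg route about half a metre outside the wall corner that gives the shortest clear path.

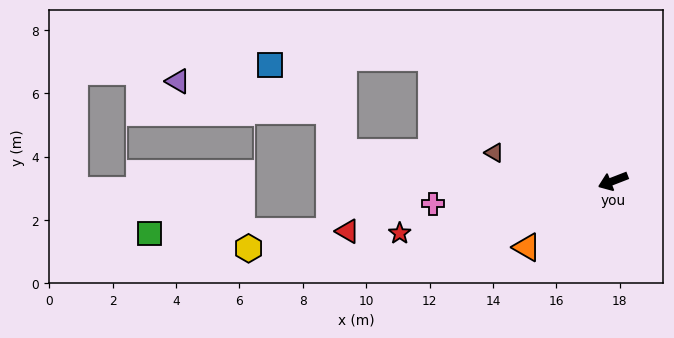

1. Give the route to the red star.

turn right 7°, forward 6.9 m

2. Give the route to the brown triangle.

turn right 35°, forward 3.9 m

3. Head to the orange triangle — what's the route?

turn left 16°, forward 3.4 m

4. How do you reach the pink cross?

turn right 14°, forward 5.7 m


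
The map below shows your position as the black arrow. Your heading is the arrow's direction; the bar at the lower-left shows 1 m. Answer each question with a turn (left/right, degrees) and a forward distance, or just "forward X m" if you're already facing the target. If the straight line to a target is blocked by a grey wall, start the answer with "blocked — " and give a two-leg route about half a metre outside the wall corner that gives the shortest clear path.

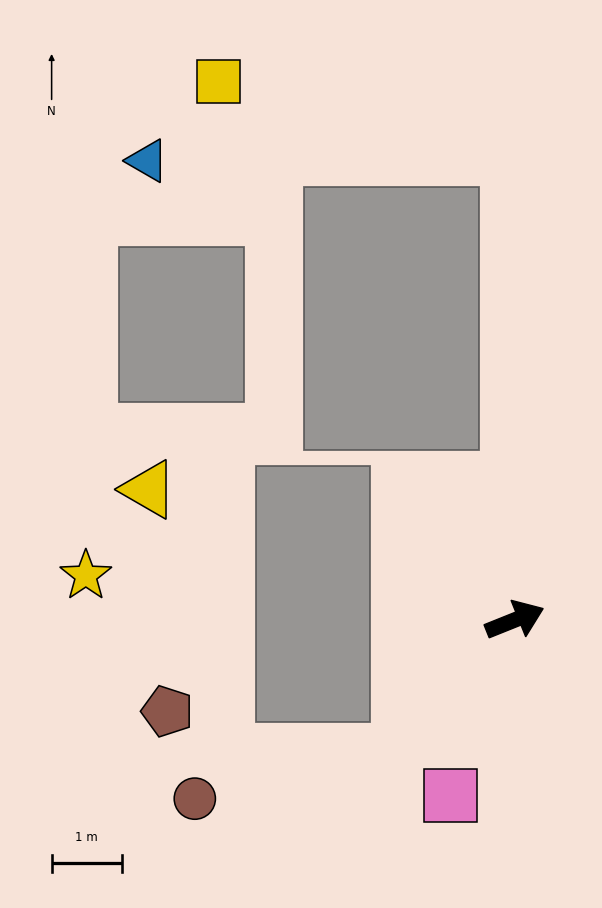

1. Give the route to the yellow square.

blocked — turn left 69°, forward 6.6 m, then turn left 75°, forward 4.3 m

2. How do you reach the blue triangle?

blocked — turn left 69°, forward 6.6 m, then turn left 90°, forward 5.2 m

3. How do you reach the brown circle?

blocked — turn right 152°, forward 2.5 m, then turn right 38°, forward 3.0 m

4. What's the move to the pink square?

turn right 132°, forward 2.7 m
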